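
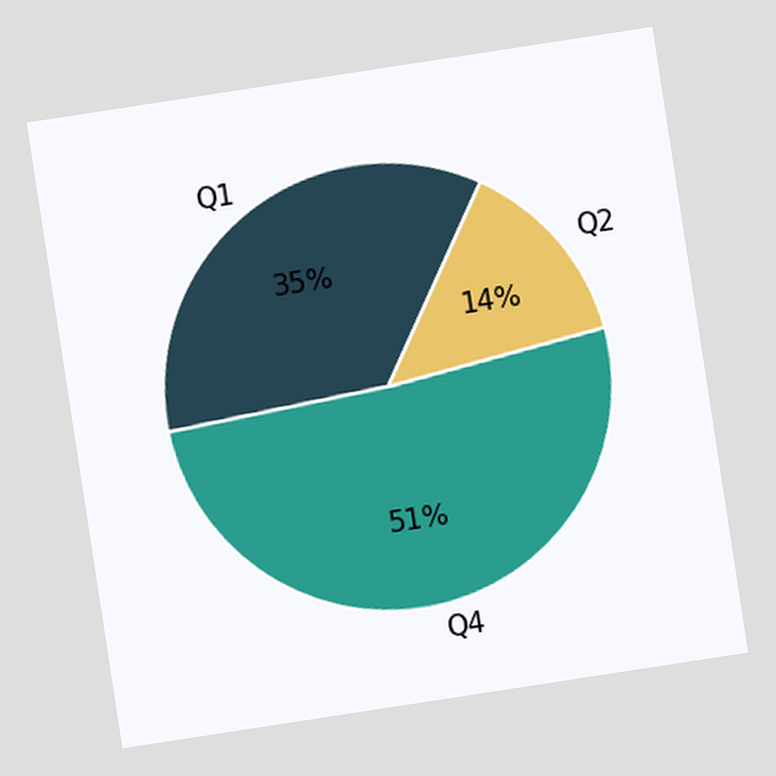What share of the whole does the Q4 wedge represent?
The chart is tilted about 9° counter-clockwise. The Q4 slice takes up 51% of the pie.

51%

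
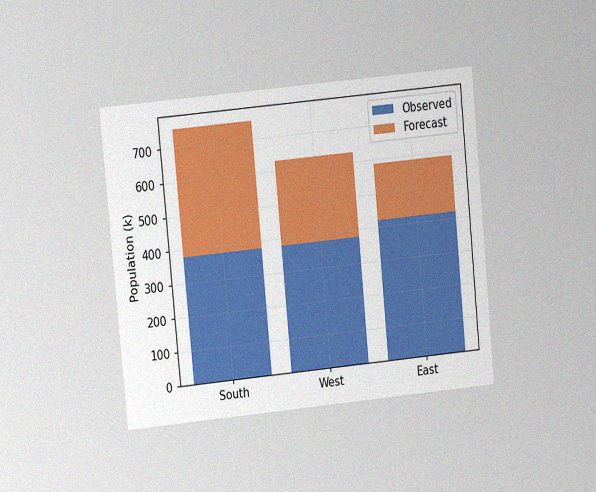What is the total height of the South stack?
756k

The chart is tilted about 5° counter-clockwise and viewed at a slight angle, with some photo noise. The South stack's top reaches 756k on the y-axis.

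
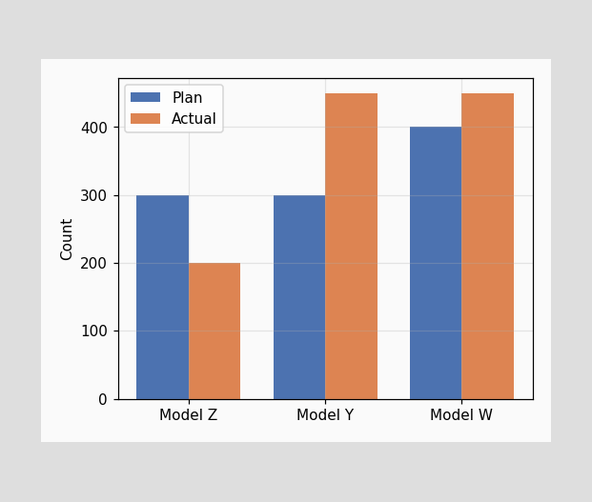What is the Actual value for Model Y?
450

The Actual bar at Model Y reaches 450 on the y-axis.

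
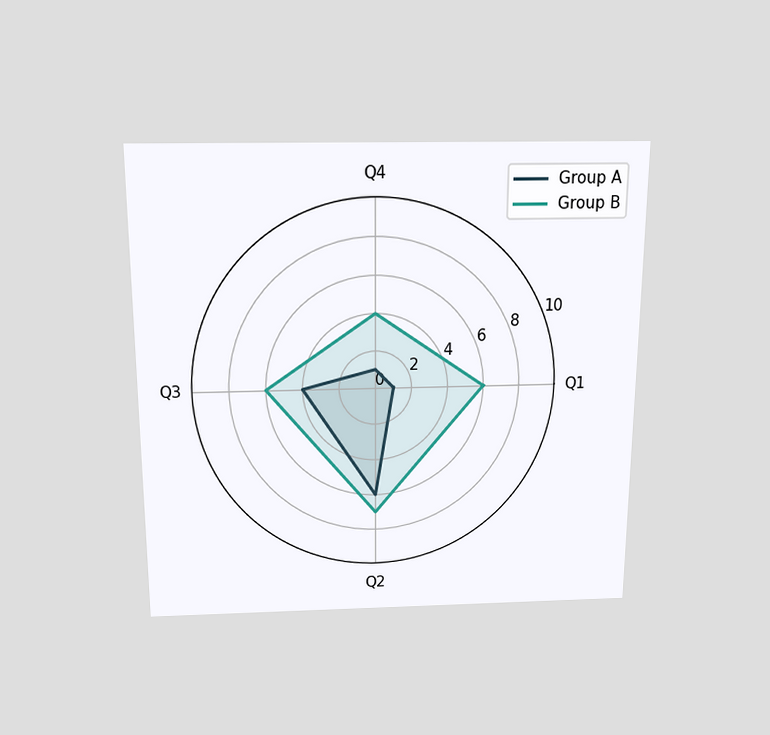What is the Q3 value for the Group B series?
6

The chart is viewed slightly from above. On the Q3 axis, Group B reaches 6.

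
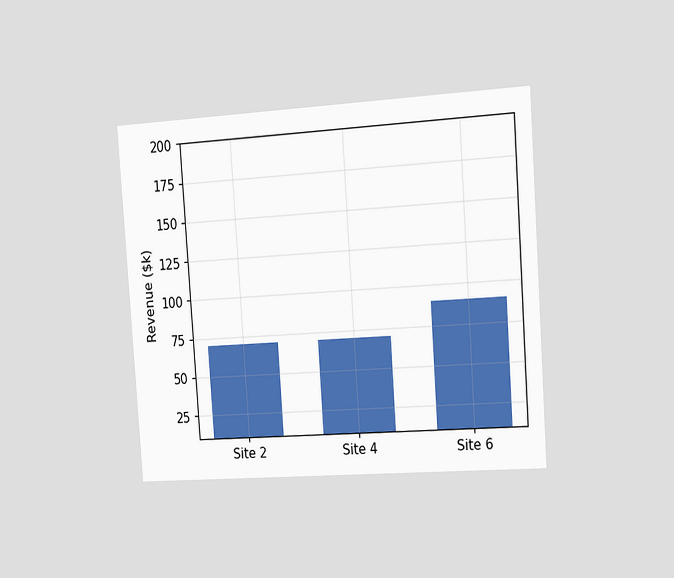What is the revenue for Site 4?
The chart is tilted about 4° counter-clockwise and viewed slightly from the right. Reading along the chart's y-axis, the Site 4 bar reaches $70k.

$70k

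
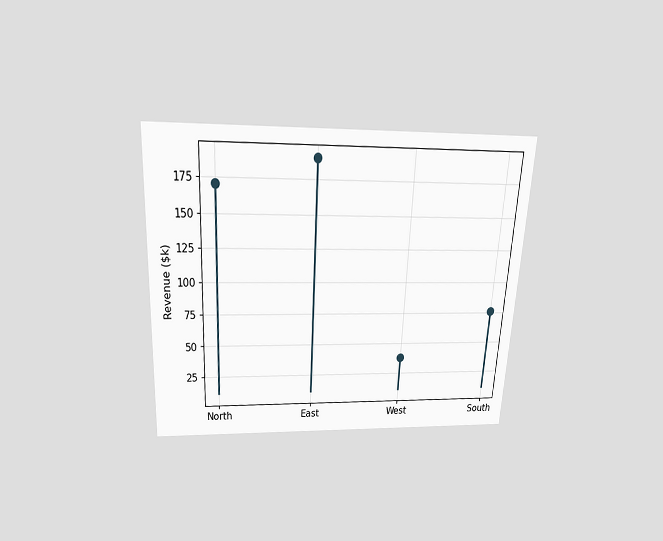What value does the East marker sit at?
$190k

The chart is tilted about 3° clockwise and viewed slightly from above. The East marker sits at $190k.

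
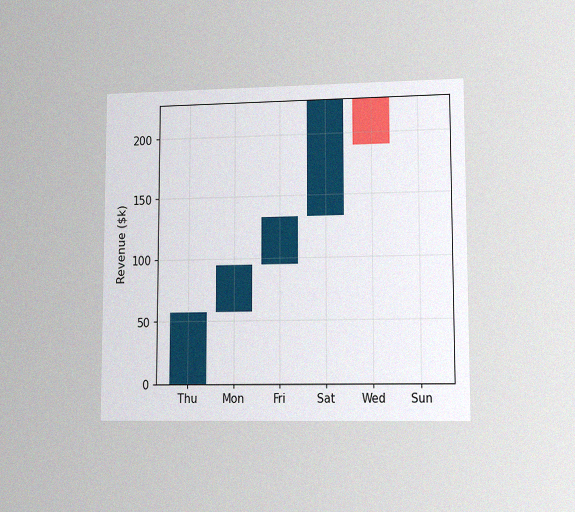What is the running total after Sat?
The chart is viewed at a slight angle, with some photo noise. After Sat the running total reaches $228k.

$228k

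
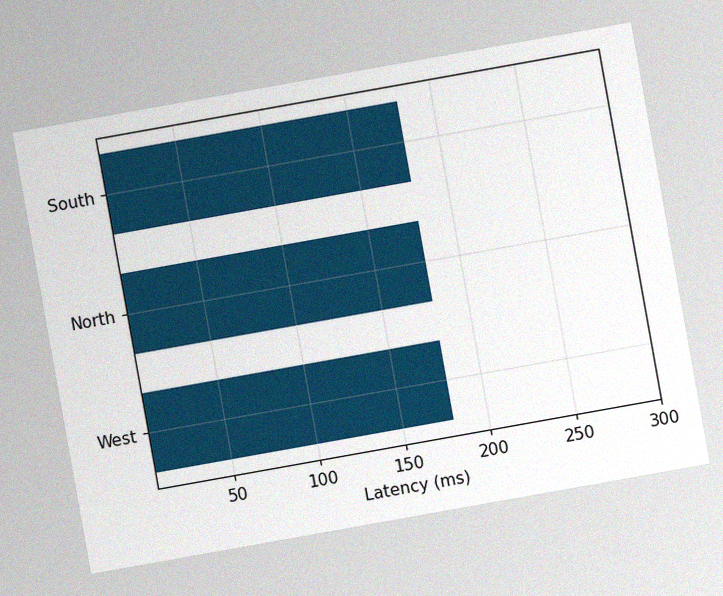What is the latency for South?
180ms

The chart is tilted about 10° counter-clockwise, with some photo noise. Reading along the chart's x-axis, the South bar reaches 180ms.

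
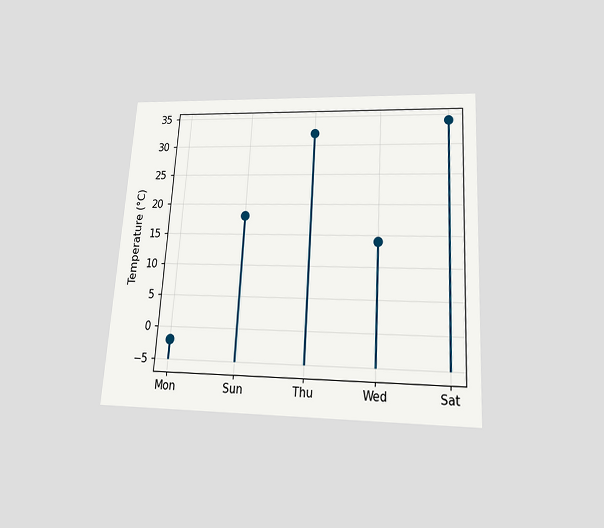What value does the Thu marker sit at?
32°C

The chart is tilted about 4° clockwise and viewed slightly from below. The Thu marker sits at 32°C.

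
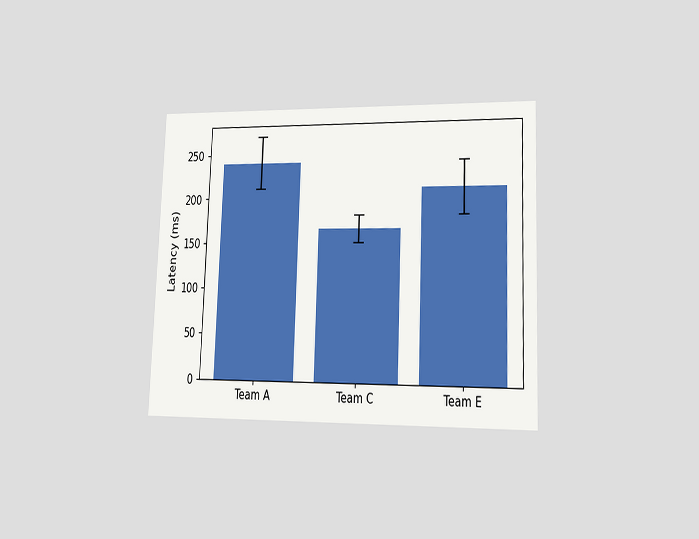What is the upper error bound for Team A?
270ms

The chart is tilted about 2° clockwise and viewed at a slight angle. The Team A bar's upper whisker reaches 270ms.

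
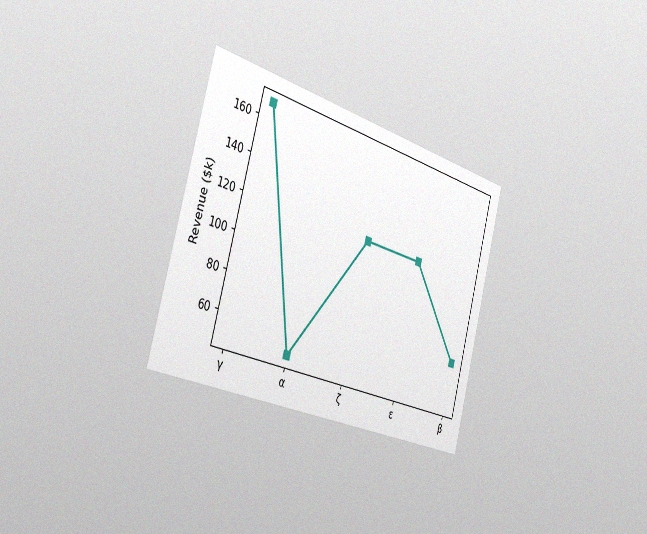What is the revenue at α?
The chart is tilted about 15° clockwise and viewed slightly from the left, with some photo noise. At α, the line is at $48k.

$48k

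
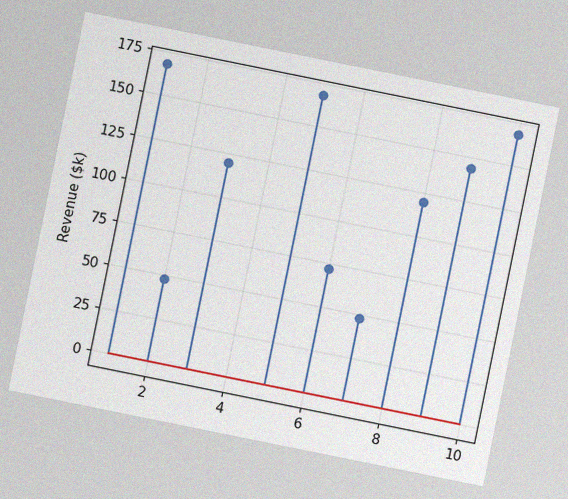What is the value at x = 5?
$168k

The chart is tilted about 11° clockwise, with some photo noise. The stem at x=5 reaches $168k.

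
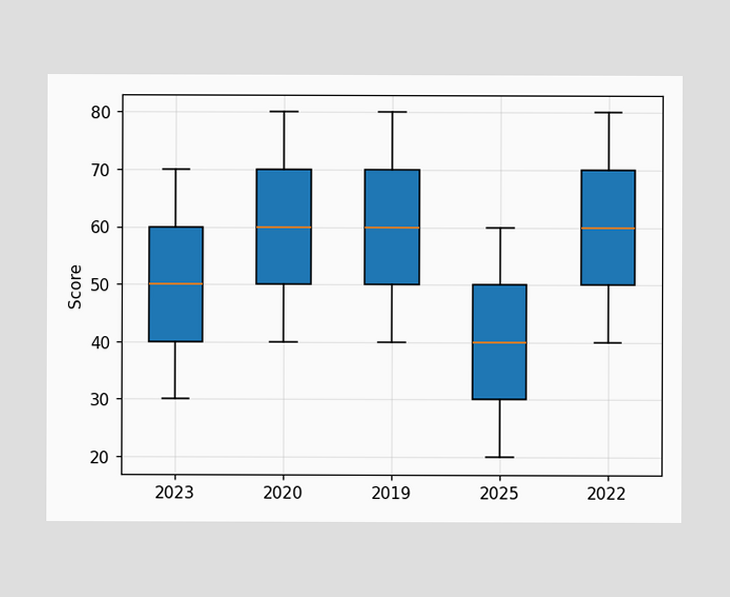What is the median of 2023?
The median line in the 2023 box sits at 50.

50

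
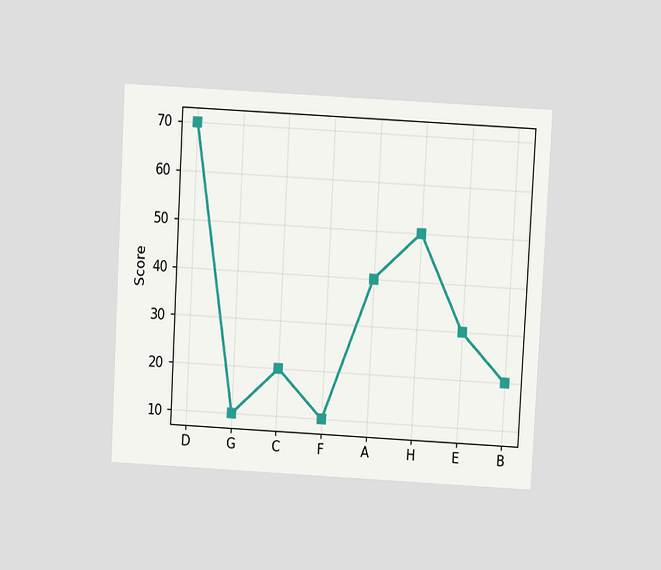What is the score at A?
40

The chart is tilted about 3° clockwise and viewed slightly from above. At A, the line is at 40.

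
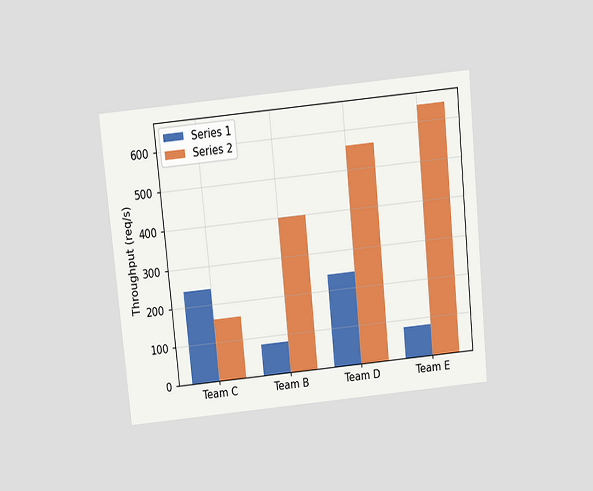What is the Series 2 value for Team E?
The chart is tilted about 6° counter-clockwise and viewed slightly from above. The Series 2 bar at Team E reaches 640req/s on the y-axis.

640req/s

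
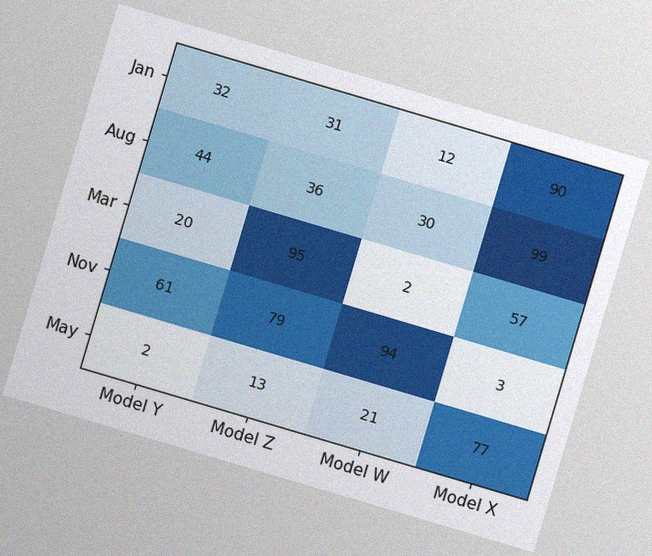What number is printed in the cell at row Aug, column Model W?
30

The chart is tilted about 17° clockwise, with some photo noise. The (Aug, Model W) cell reads 30.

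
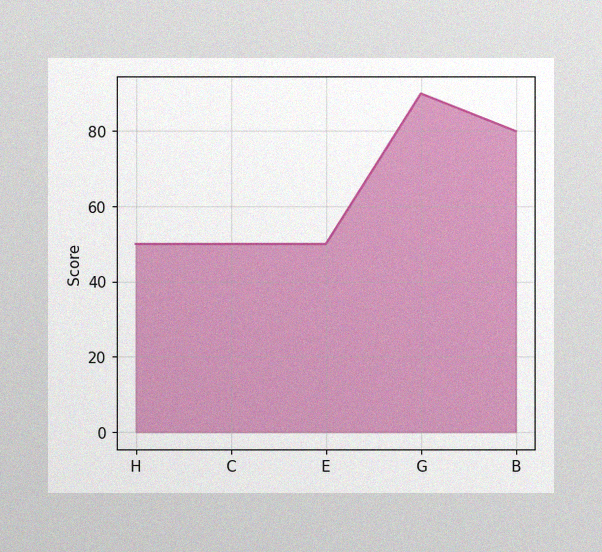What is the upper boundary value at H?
The image has some photo noise and uneven lighting. At H the upper boundary is at 50.

50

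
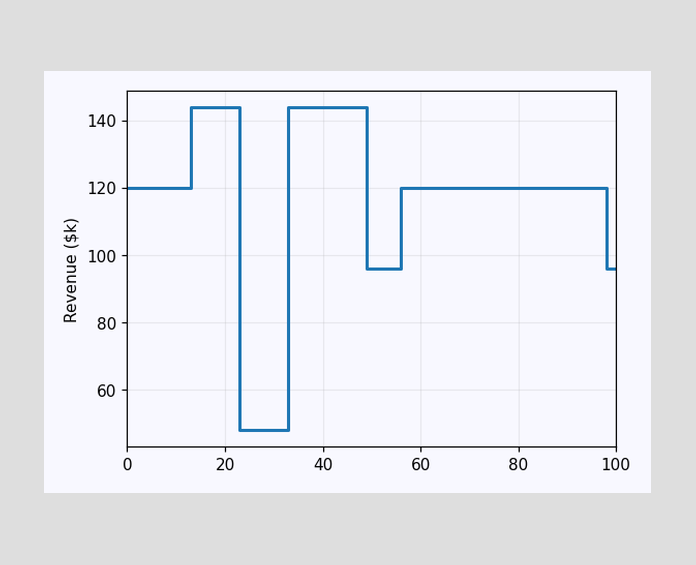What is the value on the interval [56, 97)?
On [56, 97) the step sits at $120k.

$120k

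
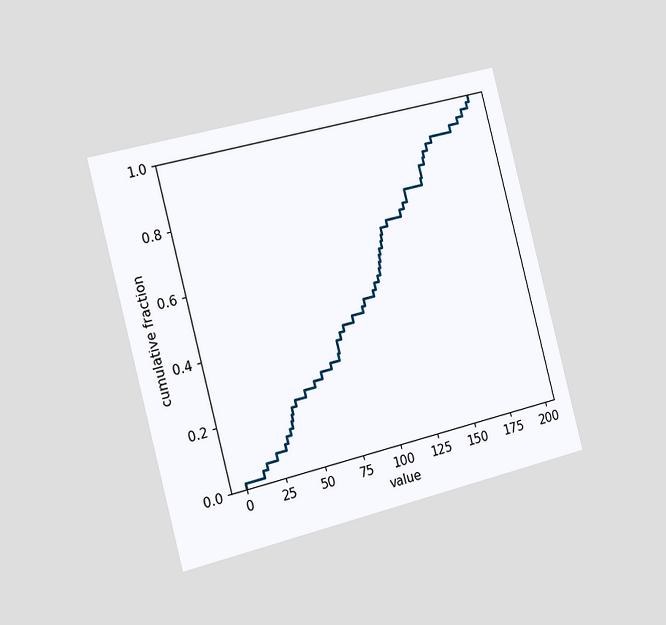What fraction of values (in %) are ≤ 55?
26%

The chart is tilted about 15° counter-clockwise and viewed slightly from the left. At x=55 the ECDF step is at 26%.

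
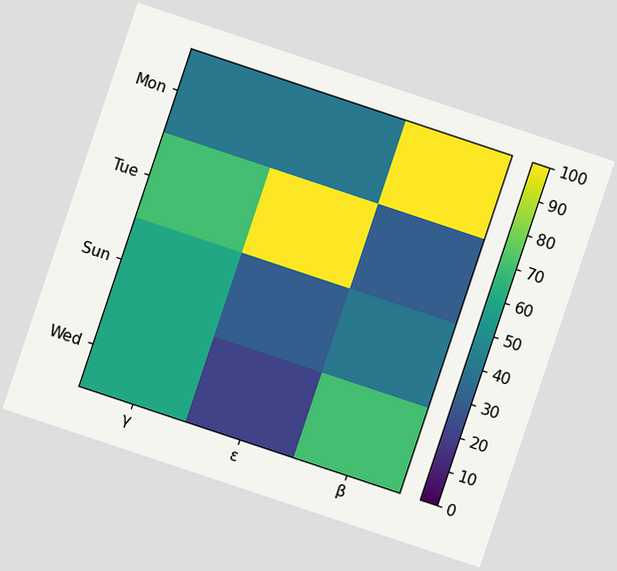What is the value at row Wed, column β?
70

The chart is tilted about 18° clockwise. Matching cell (Wed, β) against the colorbar gives 70.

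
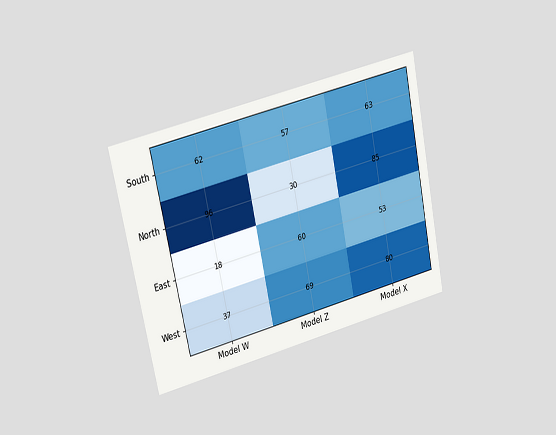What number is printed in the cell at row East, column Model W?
The chart is tilted about 12° counter-clockwise and viewed at a slight angle. The (East, Model W) cell reads 18.

18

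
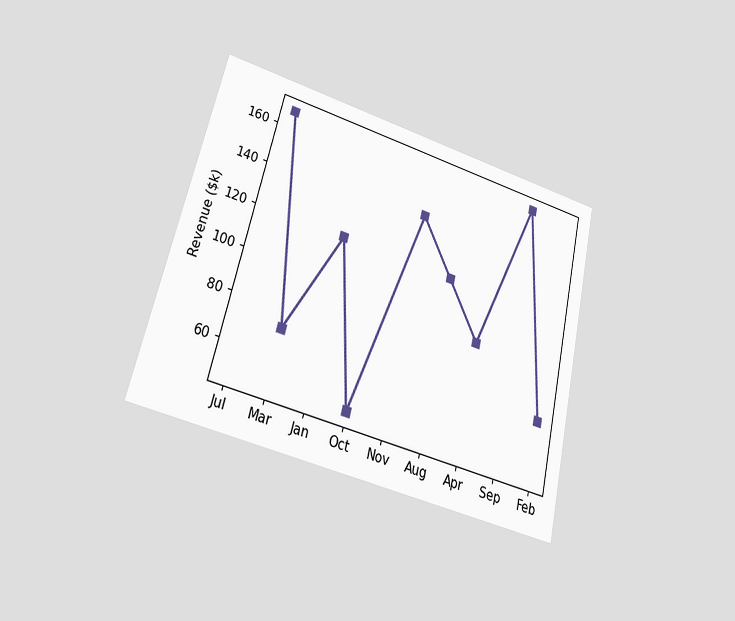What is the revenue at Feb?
$72k

The chart is tilted about 13° clockwise and viewed at a slight angle. At Feb, the line is at $72k.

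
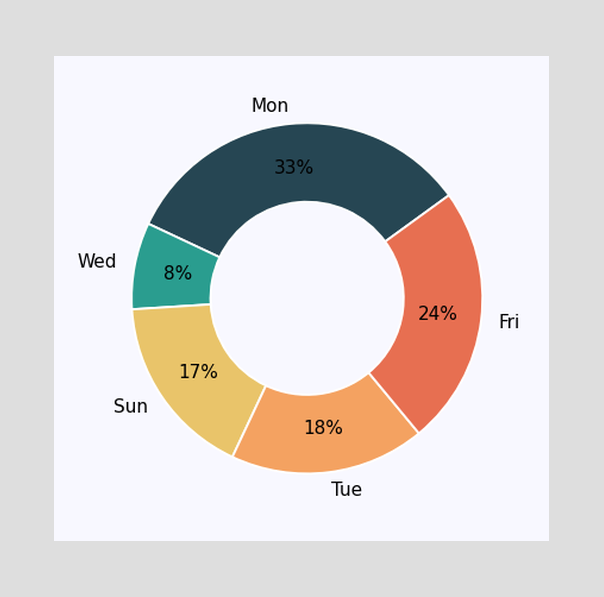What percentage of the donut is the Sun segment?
17%

The Sun segment takes up 17% of the ring.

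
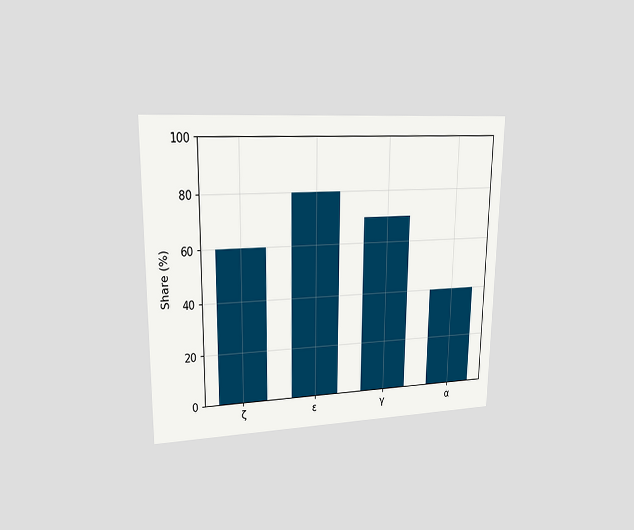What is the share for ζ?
60%

The chart is viewed at a slight angle. Reading along the chart's y-axis, the ζ bar reaches 60%.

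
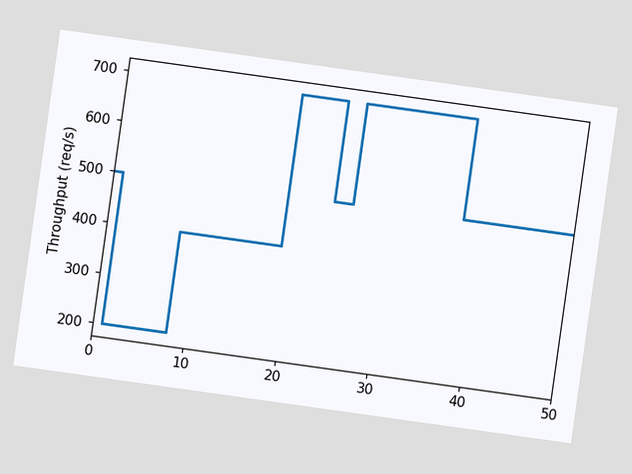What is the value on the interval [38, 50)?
The chart is tilted about 8° clockwise. On [38, 50) the step sits at 500req/s.

500req/s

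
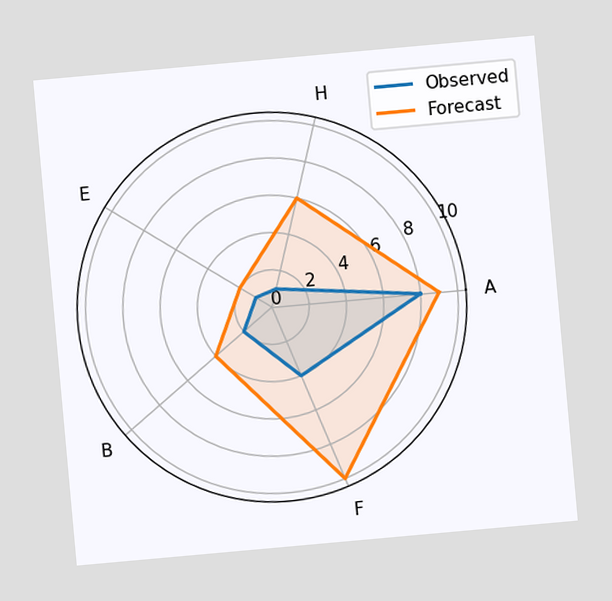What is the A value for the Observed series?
8

The chart is tilted about 5° counter-clockwise. On the A axis, Observed reaches 8.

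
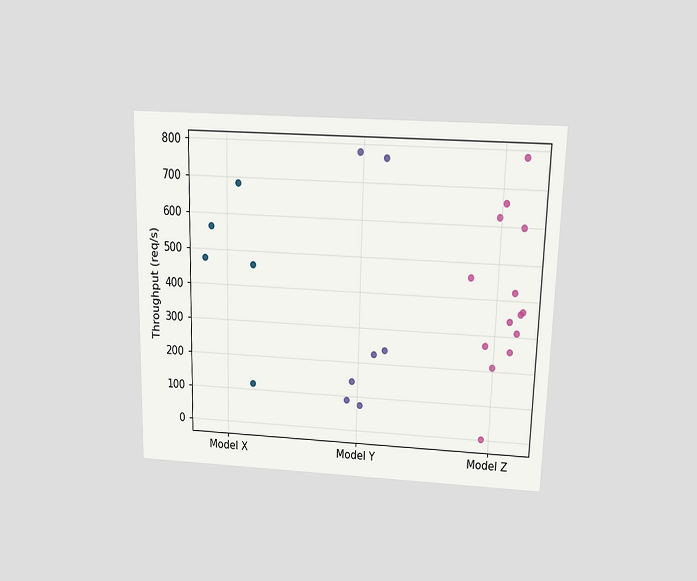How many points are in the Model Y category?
7

The chart is viewed slightly from above. Counting the markers in the Model Y column gives 7.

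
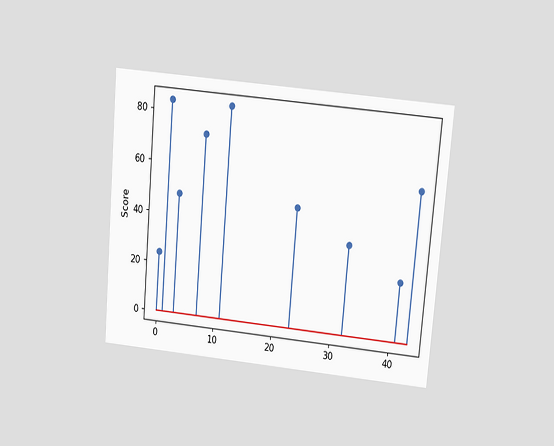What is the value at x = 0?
24

The chart is tilted about 5° clockwise and viewed slightly from above. The stem at x=0 reaches 24.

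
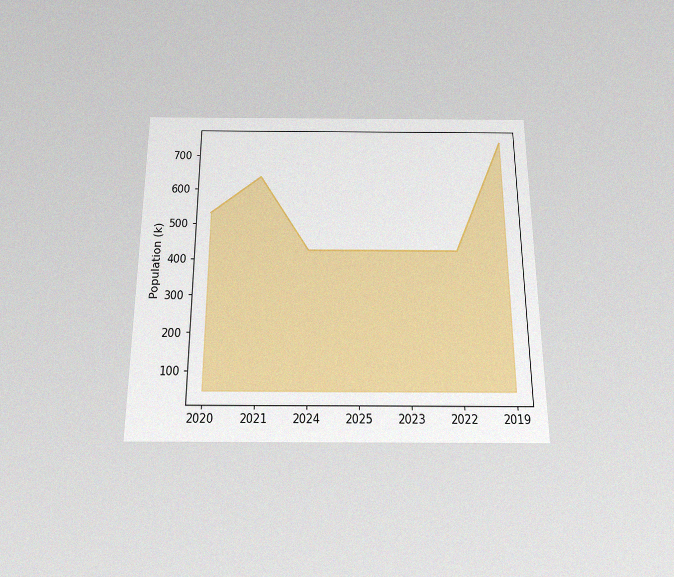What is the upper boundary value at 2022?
The chart is viewed slightly from below, with some photo noise. At 2022 the upper boundary is at 424k.

424k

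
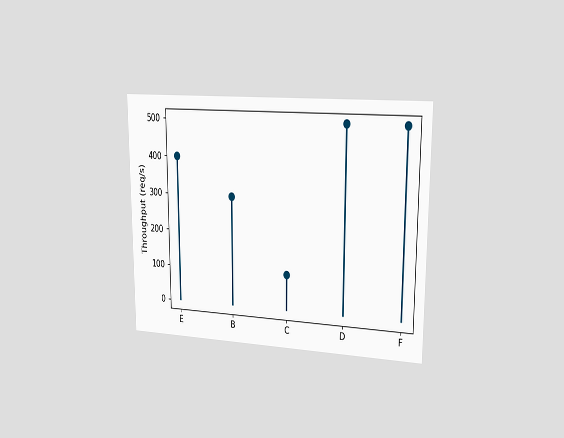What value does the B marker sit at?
300req/s

The chart is viewed slightly from the right. The B marker sits at 300req/s.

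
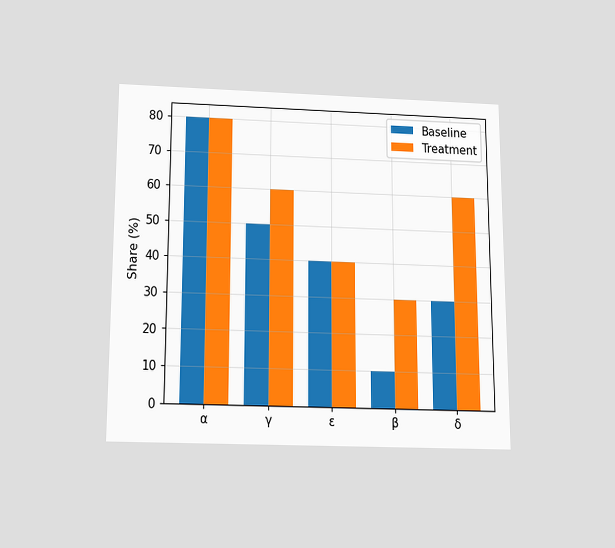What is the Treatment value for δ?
The chart is viewed slightly from below. The Treatment bar at δ reaches 60% on the y-axis.

60%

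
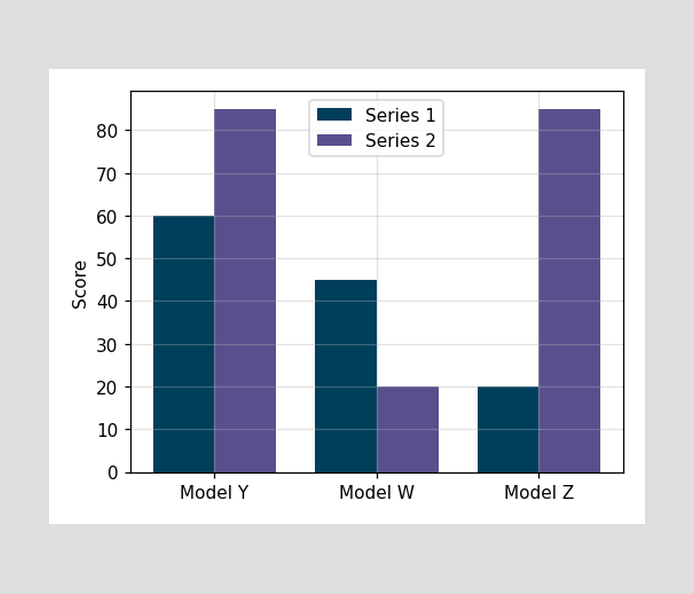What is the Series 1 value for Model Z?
20

The Series 1 bar at Model Z reaches 20 on the y-axis.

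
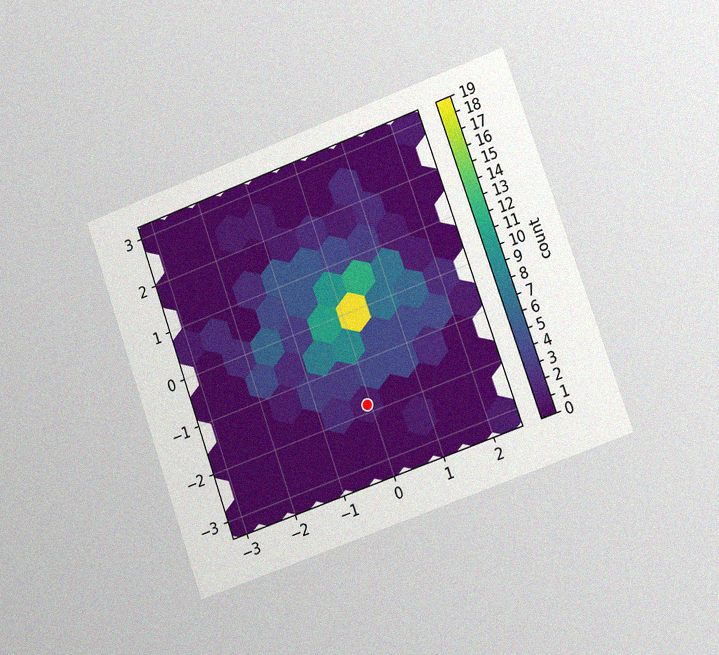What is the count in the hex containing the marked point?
The chart is tilted about 20° counter-clockwise and viewed slightly from the right, with some photo noise. The marked hex reads 1 on the colorbar.

1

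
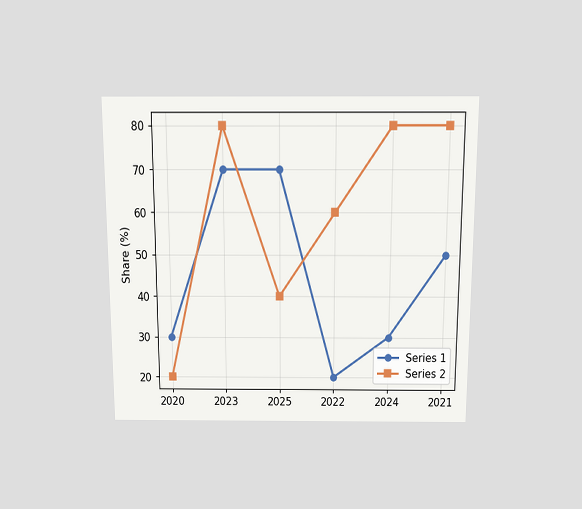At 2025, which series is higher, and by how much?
The chart is viewed slightly from above. At 2025, Series 1 sits above the other line by 30%.

Series 1, by 30%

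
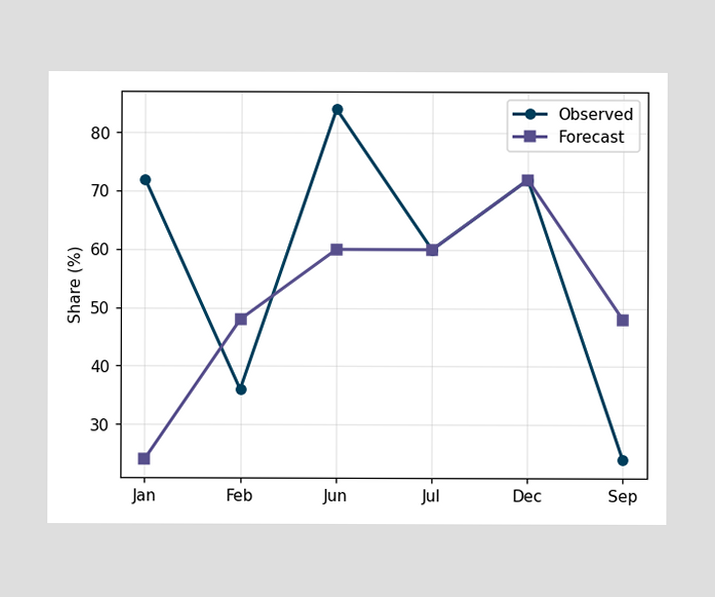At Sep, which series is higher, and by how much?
At Sep, Forecast sits above the other line by 24%.

Forecast, by 24%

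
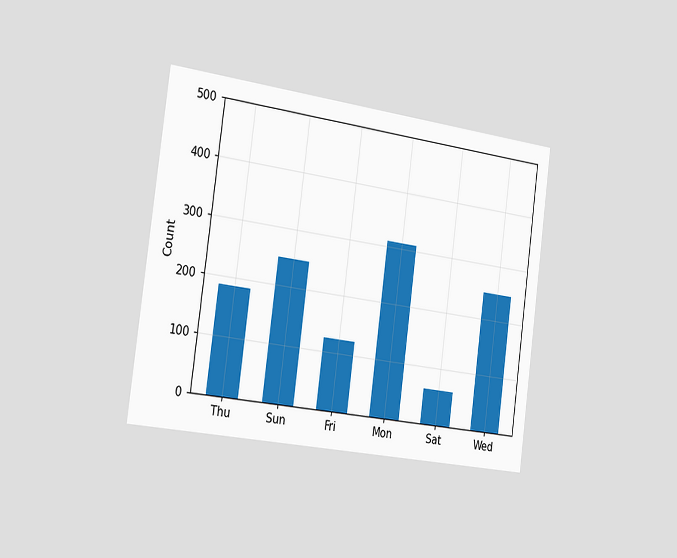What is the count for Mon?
The chart is tilted about 8° clockwise and viewed slightly from the left. Reading along the chart's y-axis, the Mon bar reaches 310.

310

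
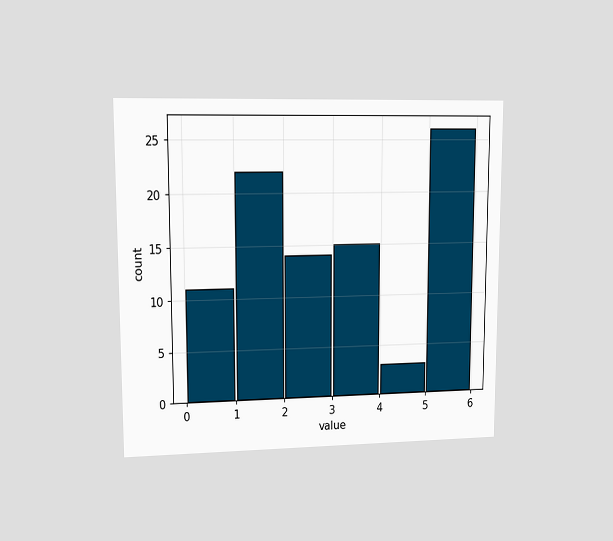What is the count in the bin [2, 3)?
14

The chart is viewed at a slight angle. The [2, 3) bin has height 14.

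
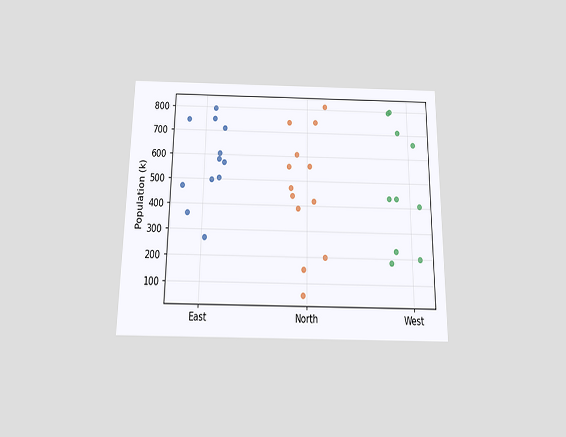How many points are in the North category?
13

The chart is viewed slightly from below. Counting the markers in the North column gives 13.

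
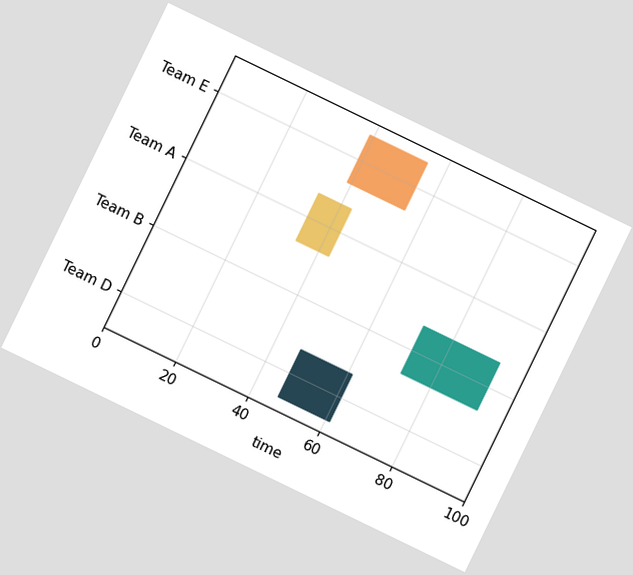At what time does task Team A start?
34

The chart is tilted about 26° clockwise. The Team A bar begins at t=34.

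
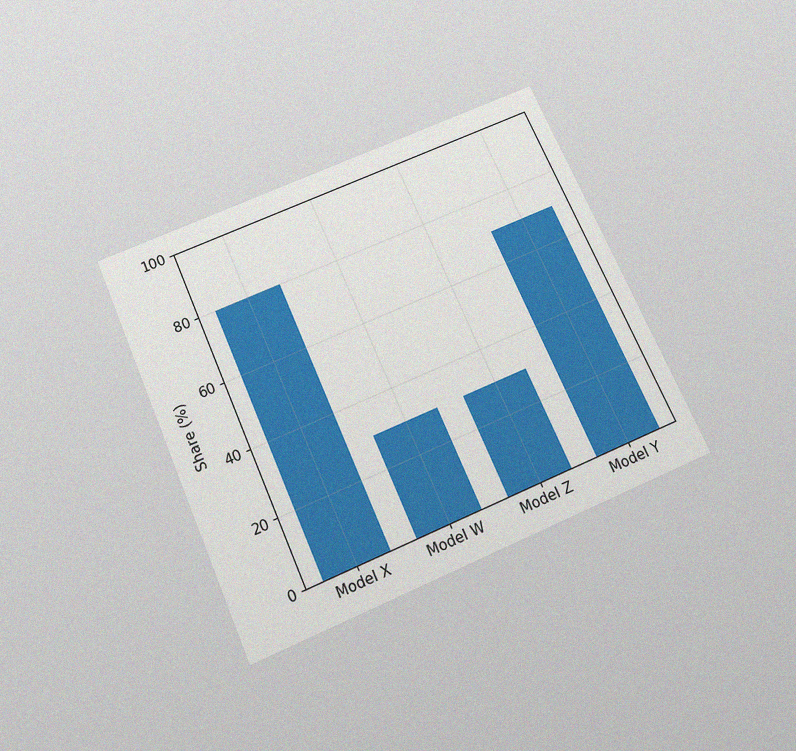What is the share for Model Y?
The chart is tilted about 24° counter-clockwise and viewed slightly from below, with some photo noise. Reading along the chart's y-axis, the Model Y bar reaches 70%.

70%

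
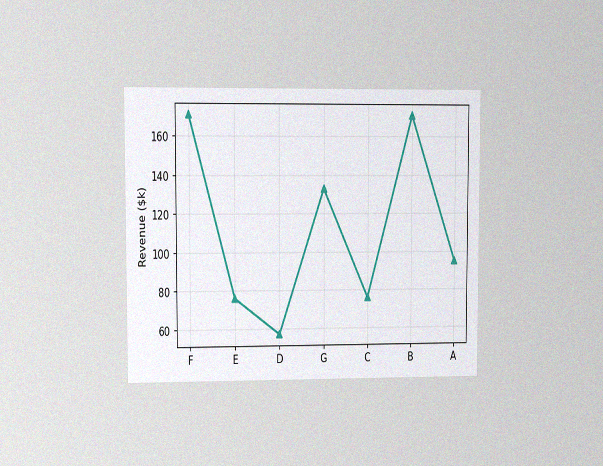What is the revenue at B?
$171k

The chart is viewed at a slight angle, with some photo noise. At B, the line is at $171k.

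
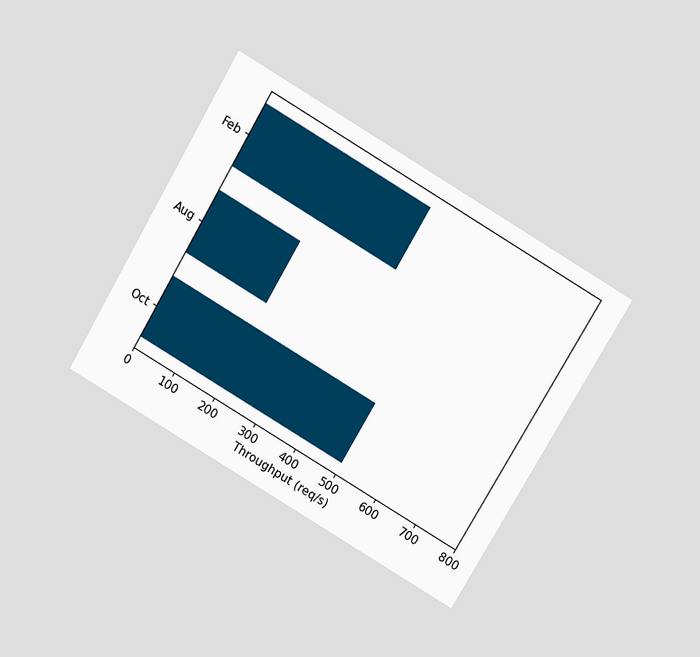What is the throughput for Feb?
400req/s

The chart is tilted about 31° clockwise and viewed slightly from above. Reading along the chart's x-axis, the Feb bar reaches 400req/s.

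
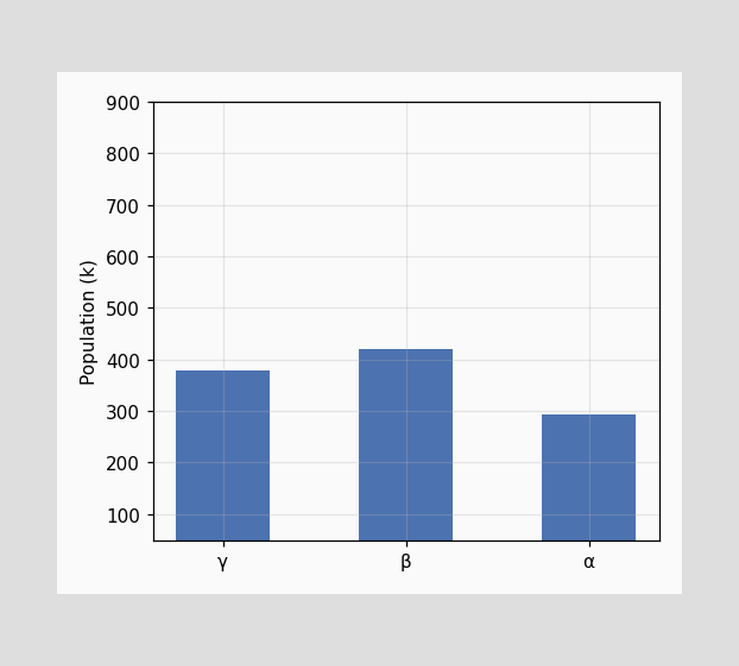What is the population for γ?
Reading along the chart's y-axis, the γ bar reaches 378k.

378k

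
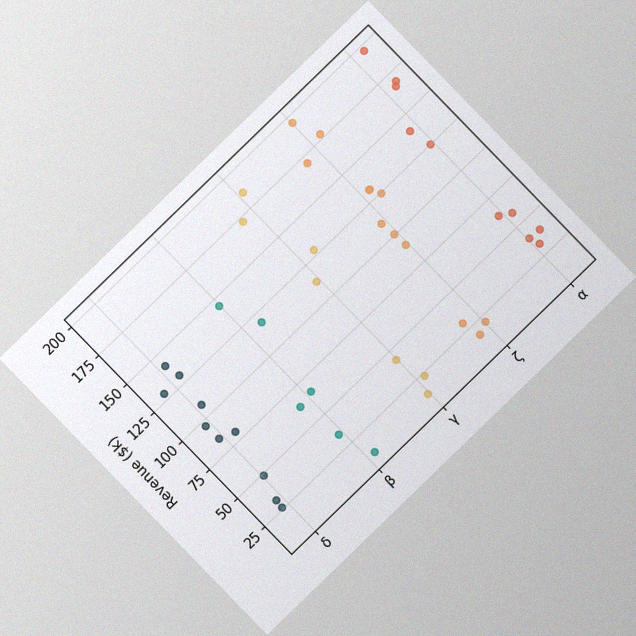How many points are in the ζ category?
12

The chart is tilted about 44° counter-clockwise, with some photo noise. Counting the markers in the ζ column gives 12.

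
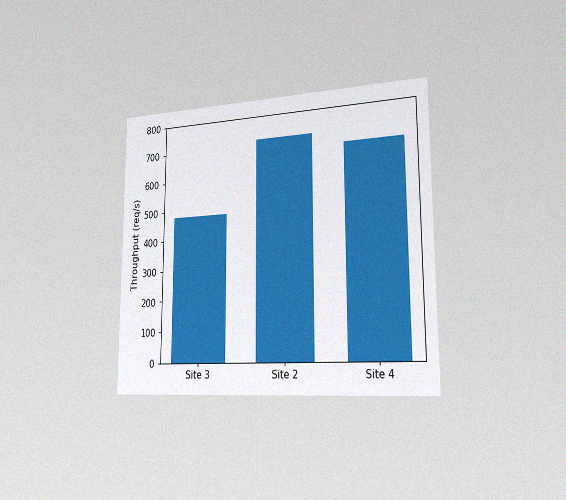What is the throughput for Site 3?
The chart is viewed slightly from the right, with some photo noise. Reading along the chart's y-axis, the Site 3 bar reaches 480req/s.

480req/s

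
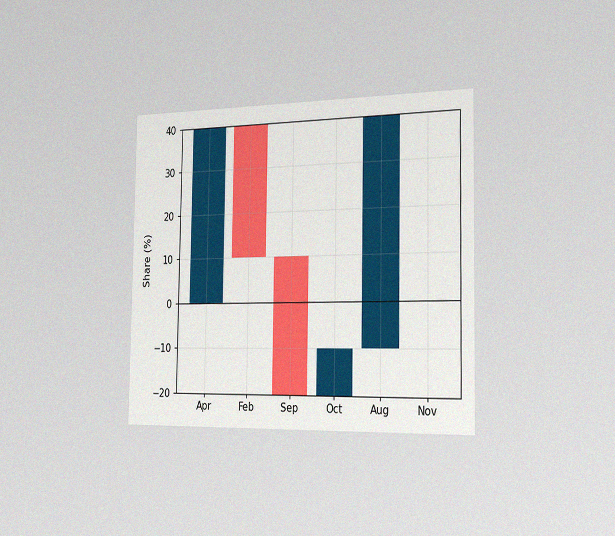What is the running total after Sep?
-20%

The chart is viewed slightly from the right, with some photo noise. After Sep the running total reaches -20%.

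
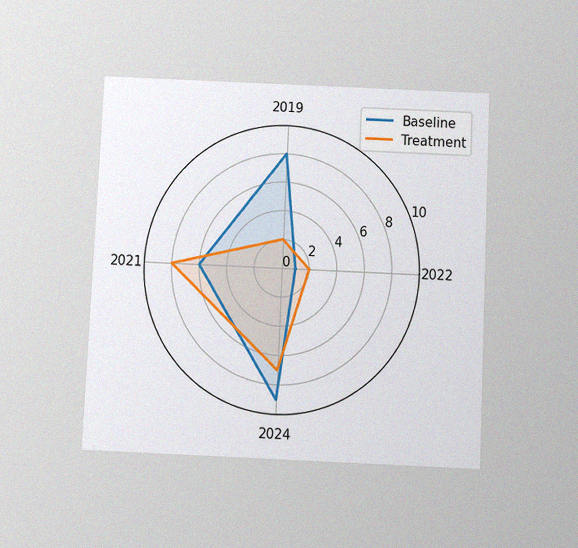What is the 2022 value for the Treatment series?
2

The chart is tilted about 3° clockwise and viewed slightly from below, with some photo noise. On the 2022 axis, Treatment reaches 2.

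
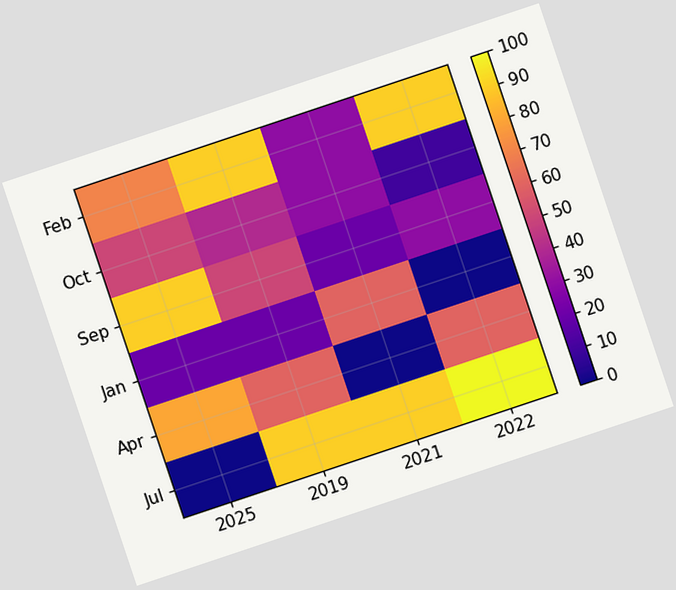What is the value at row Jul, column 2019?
The chart is tilted about 18° counter-clockwise. Matching cell (Jul, 2019) against the colorbar gives 90.

90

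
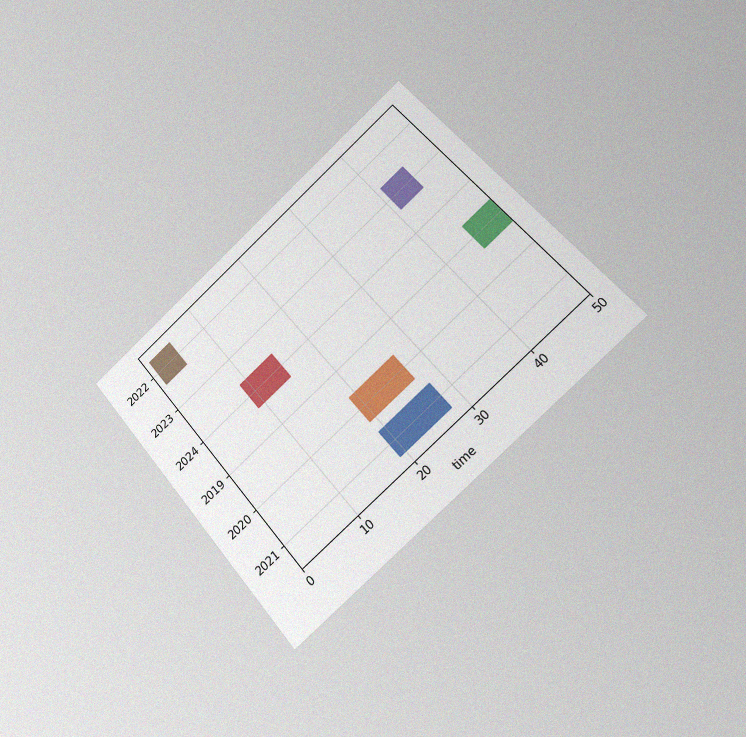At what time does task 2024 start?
The chart is tilted about 41° counter-clockwise and viewed slightly from the right, with some photo noise. The 2024 bar begins at t=9.

9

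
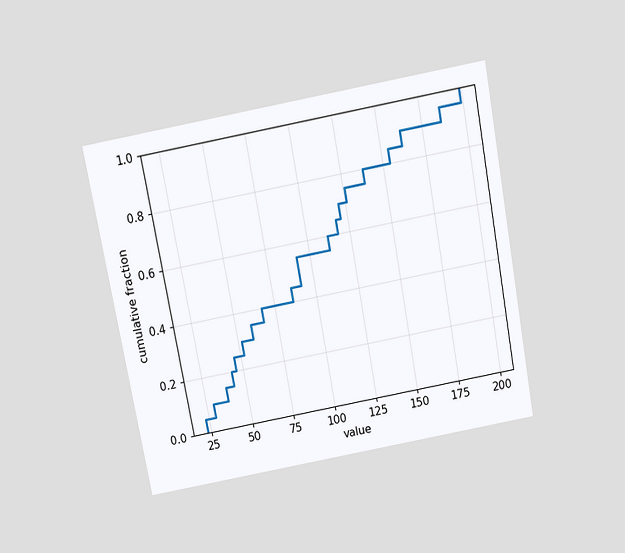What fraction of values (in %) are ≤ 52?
30%

The chart is tilted about 11° counter-clockwise and viewed slightly from above. At x=52 the ECDF step is at 30%.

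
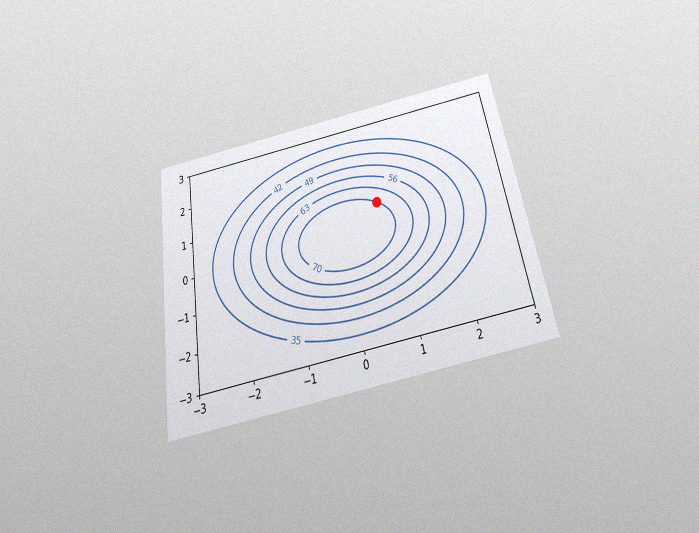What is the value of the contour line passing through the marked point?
70

The chart is tilted about 10° counter-clockwise and viewed slightly from below, with some photo noise. The marked point sits on the contour labelled 70.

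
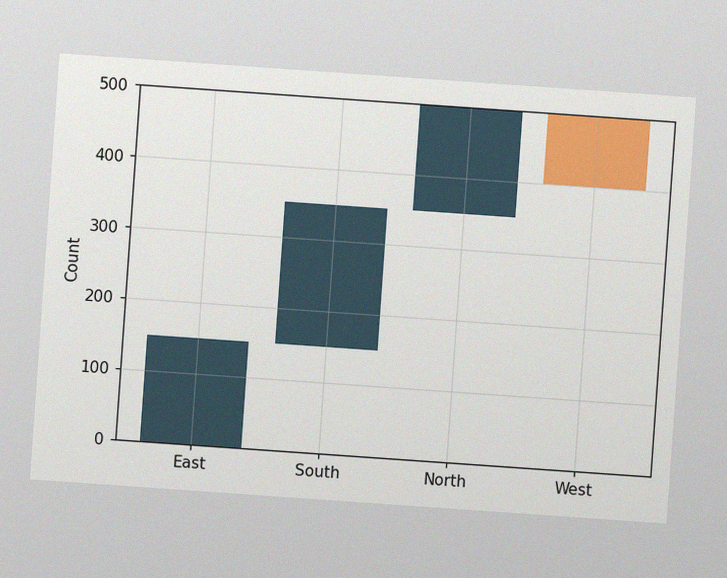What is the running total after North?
500

The chart is tilted about 4° clockwise, with some photo noise. After North the running total reaches 500.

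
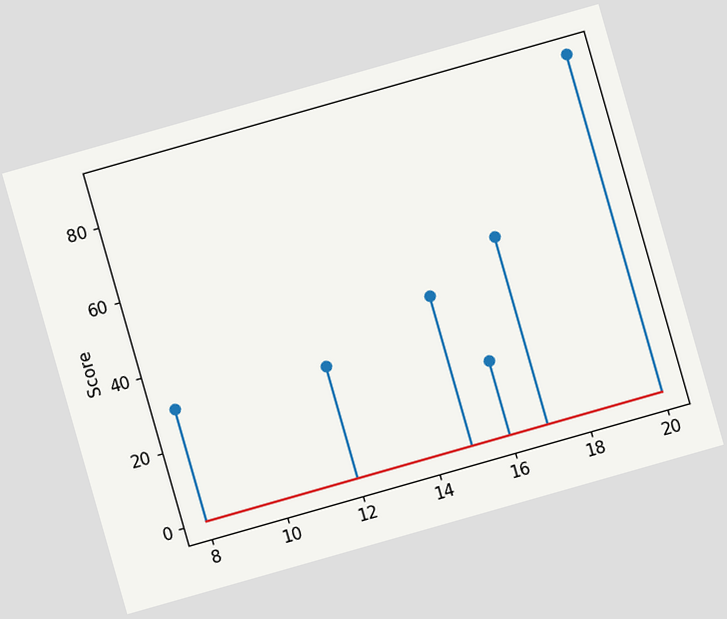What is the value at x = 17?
50

The chart is tilted about 16° counter-clockwise. The stem at x=17 reaches 50.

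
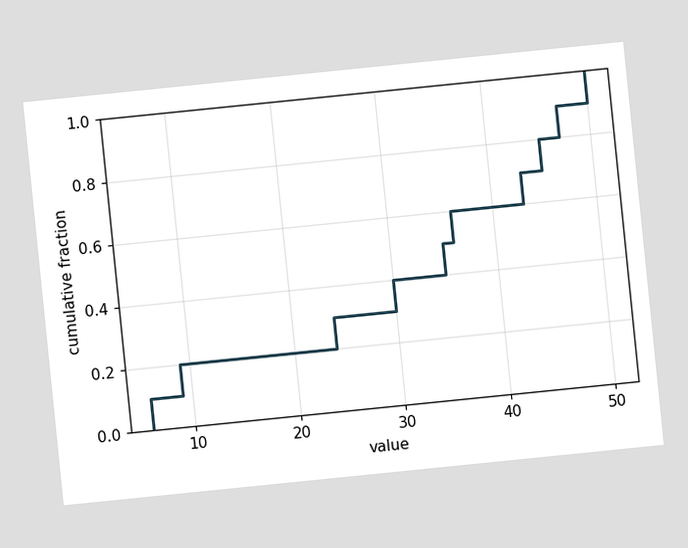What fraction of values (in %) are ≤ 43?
The chart is tilted about 6° counter-clockwise. At x=43 the ECDF step is at 70%.

70%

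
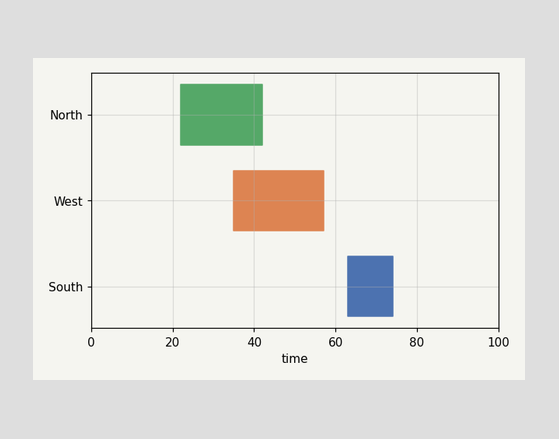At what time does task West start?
The West bar begins at t=35.

35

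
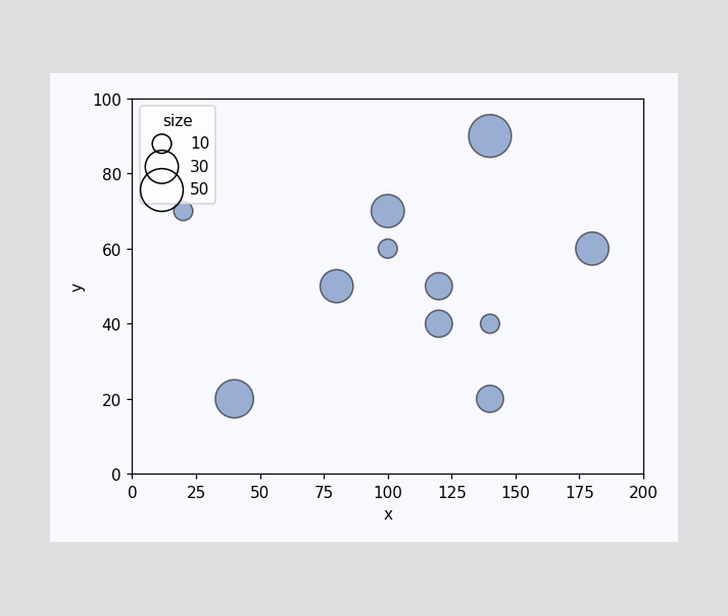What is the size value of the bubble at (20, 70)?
10

Matching the bubble at (20, 70) against the size legend gives 10.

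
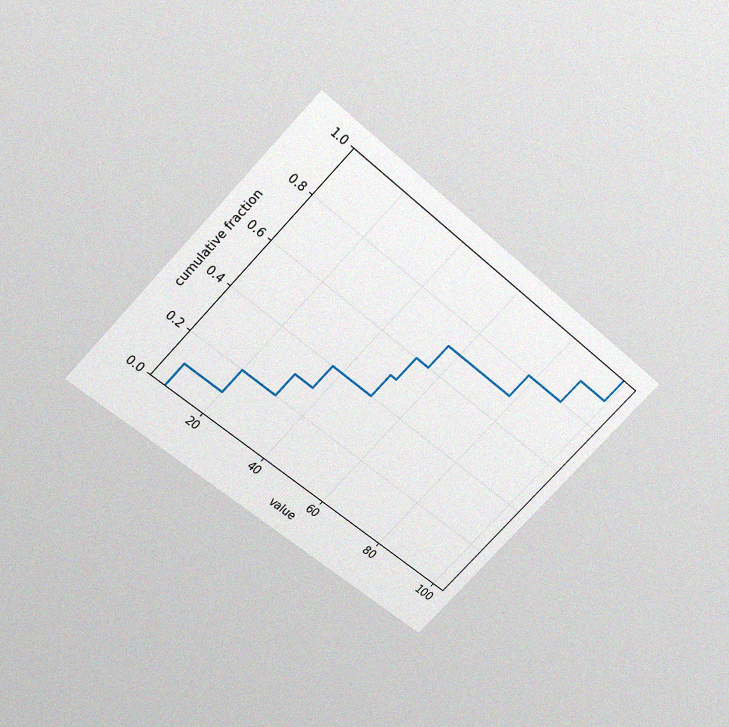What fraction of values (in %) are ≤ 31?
30%

The chart is tilted about 43° clockwise and viewed slightly from above, with some photo noise. At x=31 the ECDF step is at 30%.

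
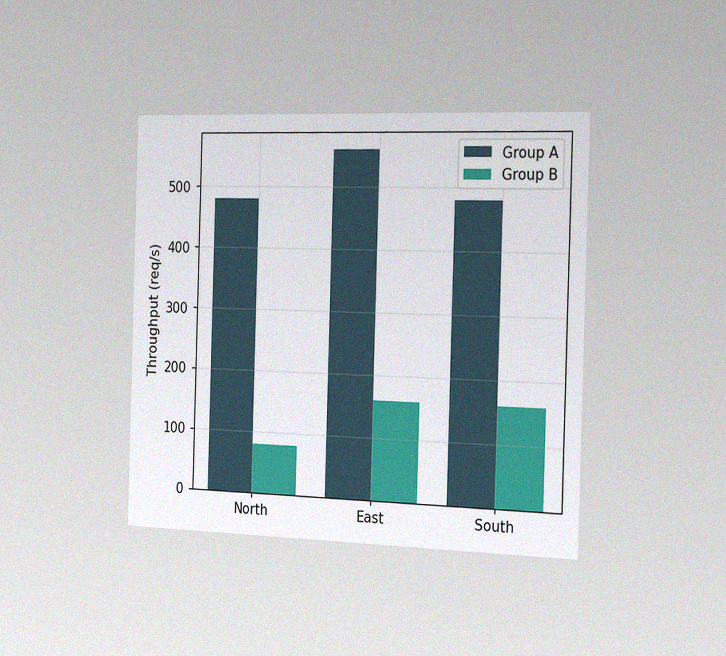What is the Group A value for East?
The chart is viewed slightly from the right, with some photo noise. The Group A bar at East reaches 560req/s on the y-axis.

560req/s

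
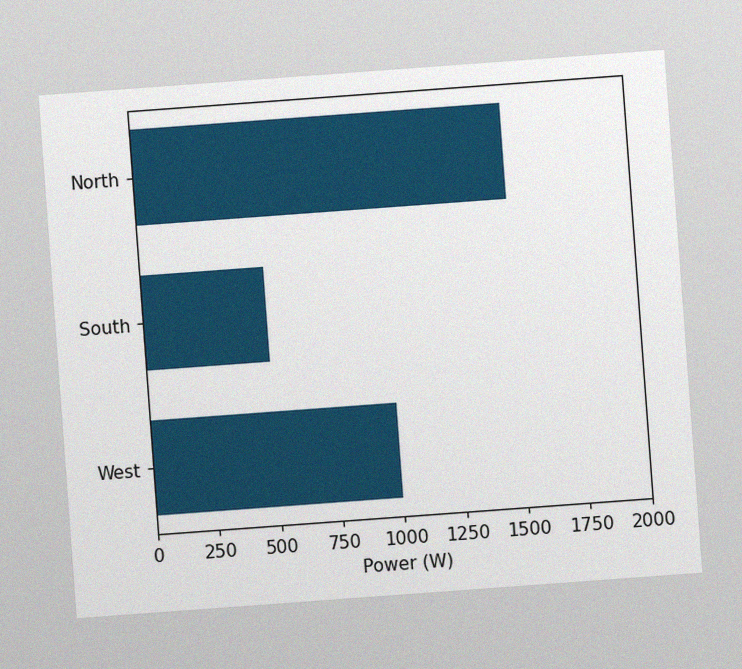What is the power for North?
The chart is tilted about 4° counter-clockwise, with some photo noise. Reading along the chart's x-axis, the North bar reaches 1500W.

1500W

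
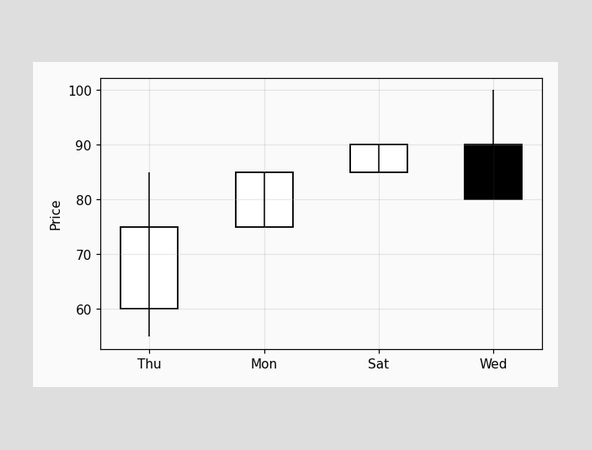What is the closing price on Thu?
75

The Thu candle closes at 75.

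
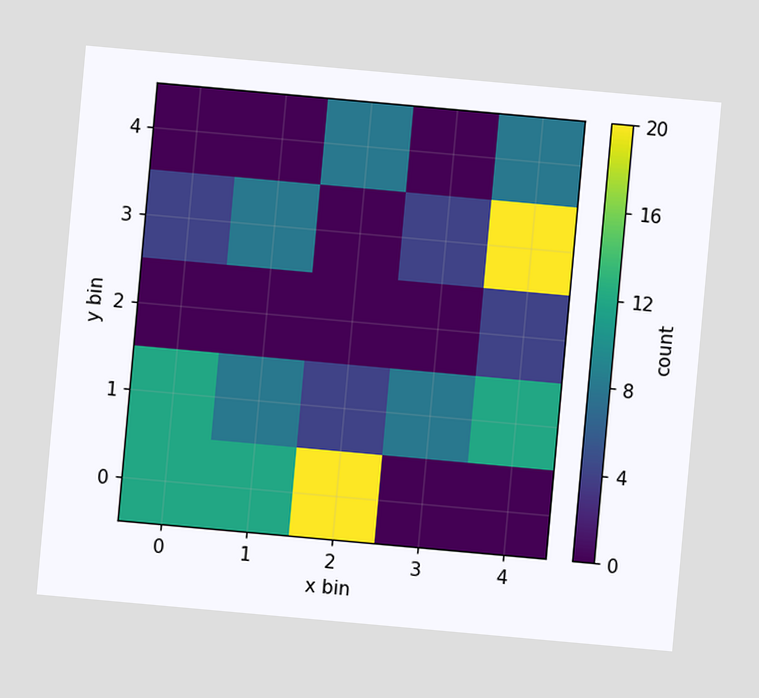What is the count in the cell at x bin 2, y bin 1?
The chart is tilted about 5° clockwise. Matching the cell (2, 1) against the colorbar gives 4.

4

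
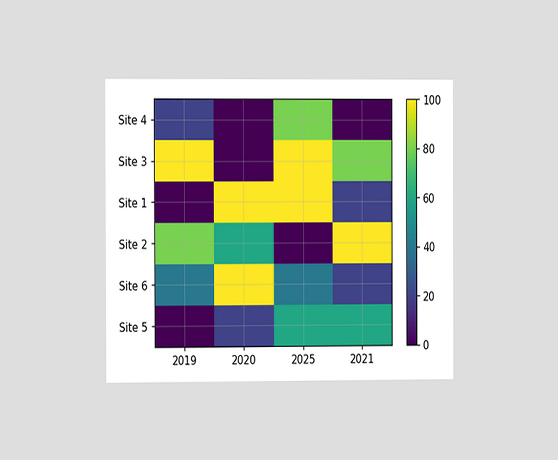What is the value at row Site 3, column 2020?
0

The chart is viewed slightly from the left. Matching cell (Site 3, 2020) against the colorbar gives 0.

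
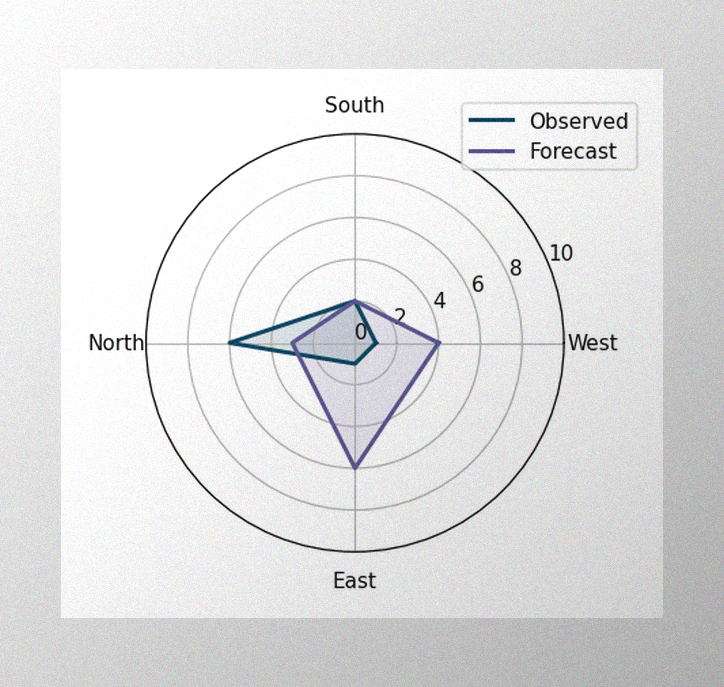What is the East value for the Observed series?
The image has some photo noise and uneven lighting. On the East axis, Observed reaches 1.

1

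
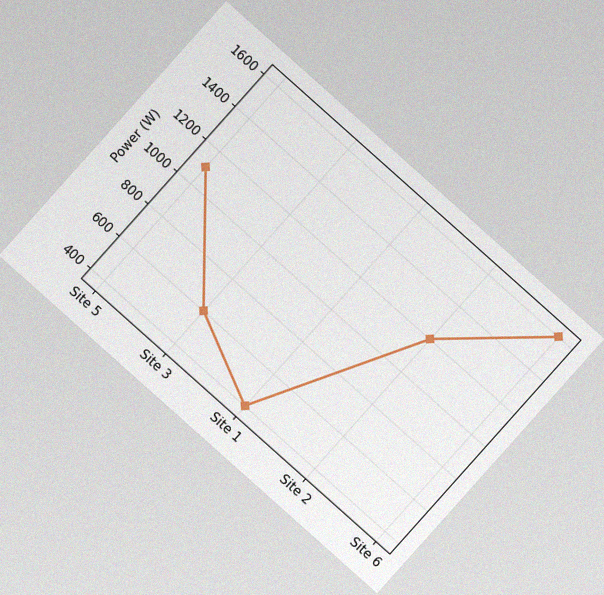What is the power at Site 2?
1200W

The chart is tilted about 42° clockwise, with some photo noise. At Site 2, the line is at 1200W.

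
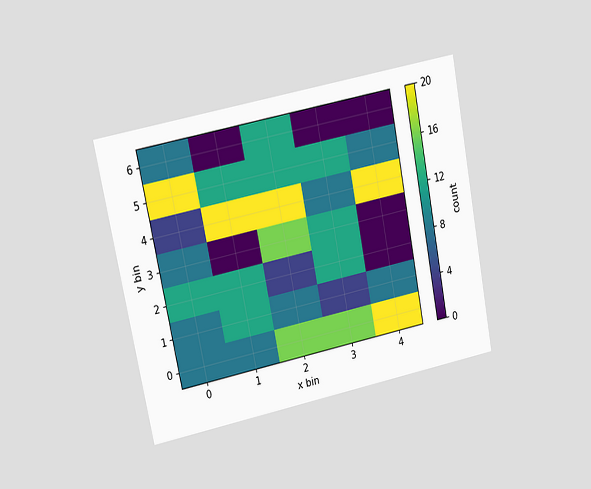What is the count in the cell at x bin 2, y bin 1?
8

The chart is tilted about 11° counter-clockwise and viewed at a slight angle. Matching the cell (2, 1) against the colorbar gives 8.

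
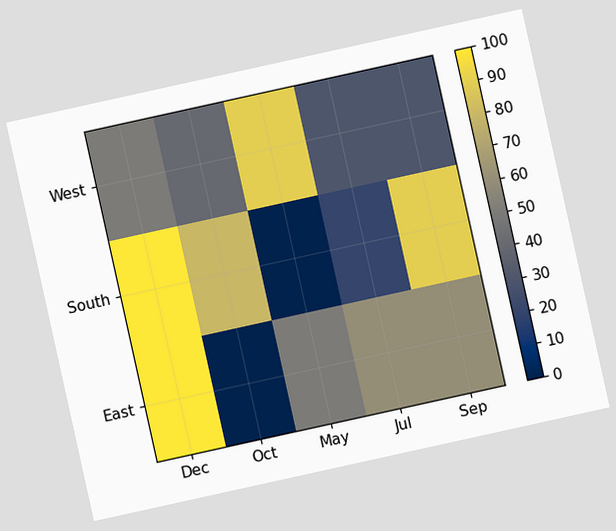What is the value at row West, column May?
The chart is tilted about 12° counter-clockwise. Matching cell (West, May) against the colorbar gives 90.

90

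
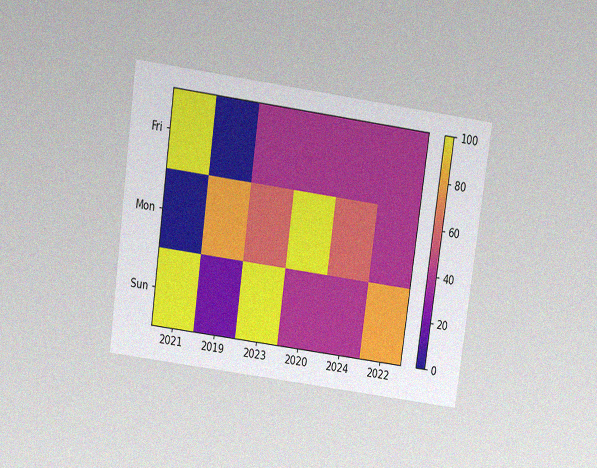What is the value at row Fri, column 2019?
The chart is tilted about 8° clockwise and viewed slightly from above, with some photo noise. Matching cell (Fri, 2019) against the colorbar gives 0.

0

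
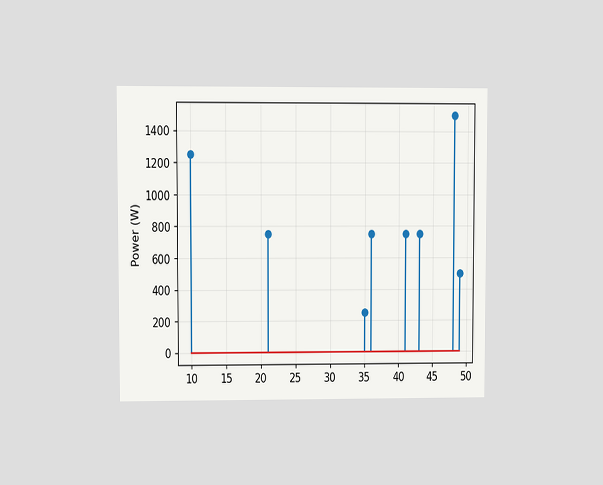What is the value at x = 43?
The chart is viewed at a slight angle. The stem at x=43 reaches 750W.

750W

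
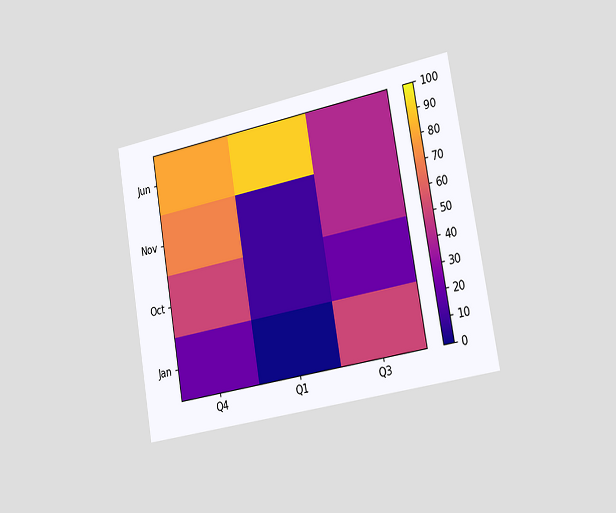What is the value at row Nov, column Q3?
The chart is tilted about 10° counter-clockwise and viewed slightly from the right. Matching cell (Nov, Q3) against the colorbar gives 40.

40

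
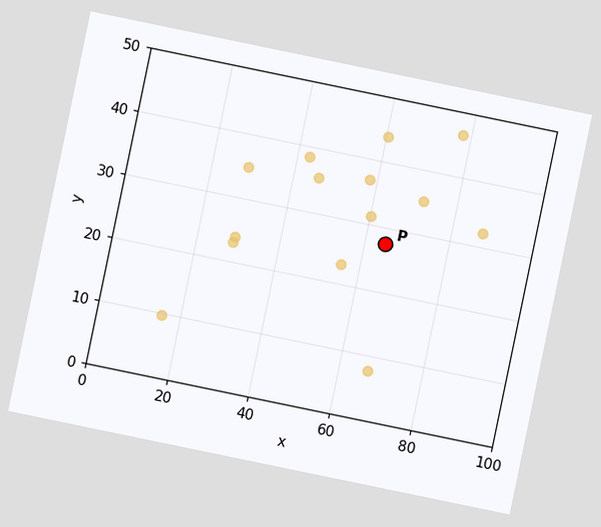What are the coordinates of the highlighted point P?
The chart is tilted about 12° clockwise. Following the gridlines from P to each axis, P sits at (65, 27.5).

(65, 27.5)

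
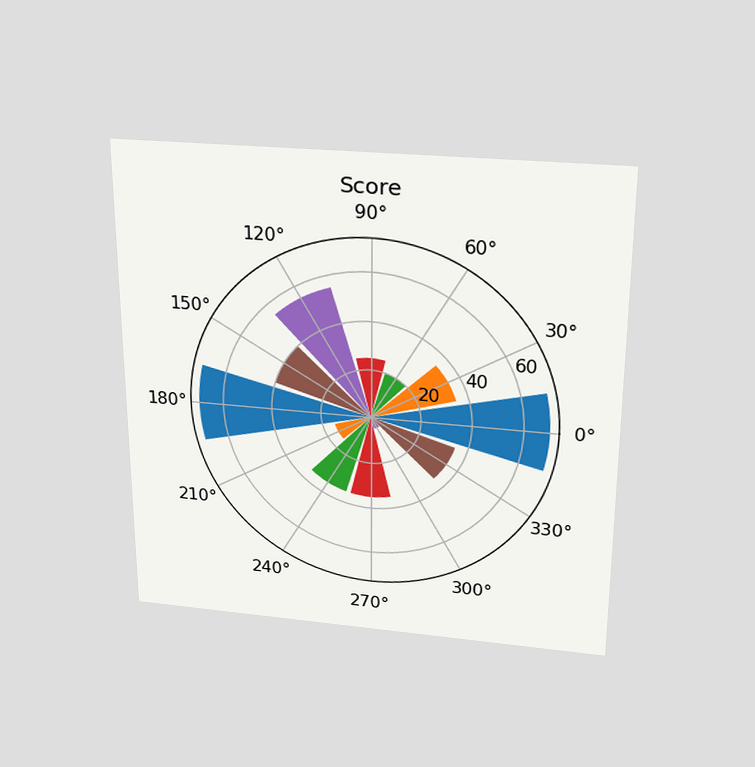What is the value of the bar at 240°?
35

The chart is viewed slightly from above. The bar at 240° reaches 35 on the radial axis.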